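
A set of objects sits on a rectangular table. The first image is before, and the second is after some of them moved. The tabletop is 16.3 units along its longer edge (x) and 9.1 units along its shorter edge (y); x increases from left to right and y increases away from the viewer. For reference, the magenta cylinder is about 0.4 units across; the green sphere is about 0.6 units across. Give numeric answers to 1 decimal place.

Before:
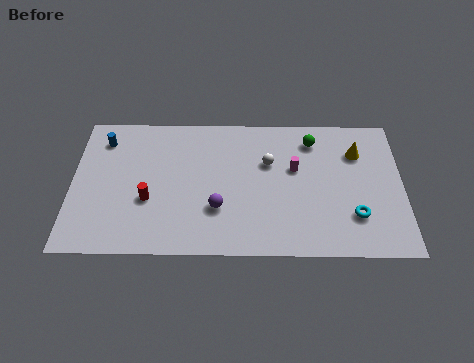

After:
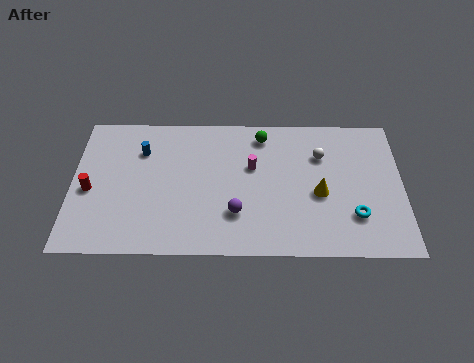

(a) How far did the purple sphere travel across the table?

0.9

The purple sphere moved from about (7.2, 2.9) to (8.1, 2.6), a distance of √(0.9² + 0.3²) ≈ 0.9.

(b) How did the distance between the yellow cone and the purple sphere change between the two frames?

-3.5

They were about 7.8 units apart before and 4.3 after — 3.5 units closer together.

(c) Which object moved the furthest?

the yellow cone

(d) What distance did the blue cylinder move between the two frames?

2.0

From (1.5, 7.3) to (3.4, 6.6), the blue cylinder covered √(1.9² + 0.7²) ≈ 2.0 units.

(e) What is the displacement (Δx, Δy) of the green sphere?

(-2.5, 0.3)

The green sphere started near (11.9, 7.4) and ended near (9.4, 7.7).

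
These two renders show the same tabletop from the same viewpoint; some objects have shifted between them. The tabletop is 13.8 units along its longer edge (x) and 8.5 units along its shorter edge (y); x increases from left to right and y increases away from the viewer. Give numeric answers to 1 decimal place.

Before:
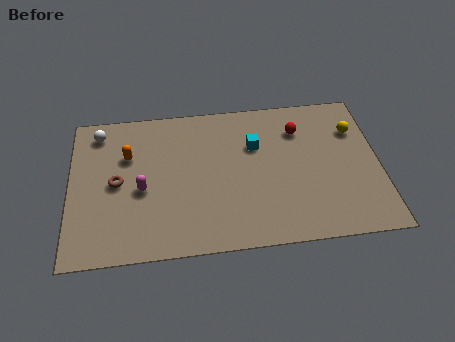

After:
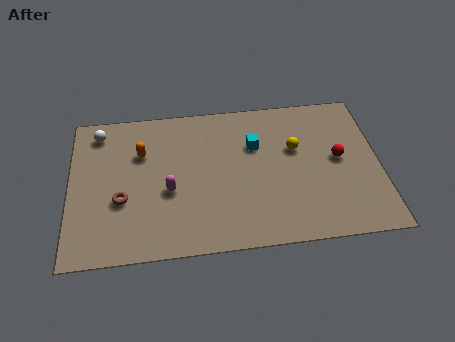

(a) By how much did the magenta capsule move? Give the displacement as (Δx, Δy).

(1.2, -0.2)

The magenta capsule was at about (3.2, 3.7) and moved to about (4.4, 3.5).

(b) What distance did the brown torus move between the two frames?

1.0

From (2.1, 4.2) to (2.3, 3.2), the brown torus covered √(0.2² + 1.0²) ≈ 1.0 units.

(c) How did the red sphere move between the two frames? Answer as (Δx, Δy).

(1.7, -1.9)

The red sphere was at about (10.3, 6.4) and moved to about (12.0, 4.5).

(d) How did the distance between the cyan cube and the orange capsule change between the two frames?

-0.6

The distance was about 5.7 in the first image and 5.1 in the second, so they moved 0.6 units closer together.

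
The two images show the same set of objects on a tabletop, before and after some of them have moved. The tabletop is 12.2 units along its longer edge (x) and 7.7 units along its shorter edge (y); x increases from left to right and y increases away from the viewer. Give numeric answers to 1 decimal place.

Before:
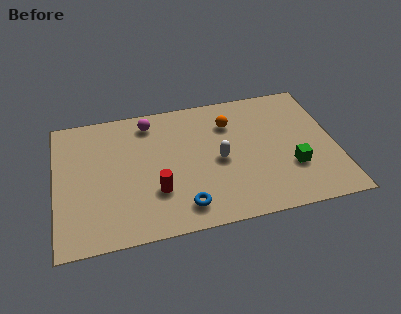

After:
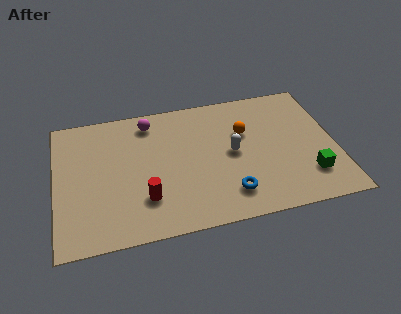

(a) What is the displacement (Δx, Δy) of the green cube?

(0.7, -0.6)

The green cube was at about (10.2, 2.5) and moved to about (10.9, 1.9).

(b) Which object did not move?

the magenta sphere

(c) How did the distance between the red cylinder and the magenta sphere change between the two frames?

+0.3

Before: roughly 4.1 units apart; after: 4.4. That's 0.3 units further apart.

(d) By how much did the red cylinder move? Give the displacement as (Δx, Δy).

(-0.5, -0.3)

The red cylinder was at about (4.3, 2.4) and moved to about (3.8, 2.1).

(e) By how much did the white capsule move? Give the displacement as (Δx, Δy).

(0.6, 0.3)

The white capsule started near (7.1, 3.6) and ended near (7.7, 3.9).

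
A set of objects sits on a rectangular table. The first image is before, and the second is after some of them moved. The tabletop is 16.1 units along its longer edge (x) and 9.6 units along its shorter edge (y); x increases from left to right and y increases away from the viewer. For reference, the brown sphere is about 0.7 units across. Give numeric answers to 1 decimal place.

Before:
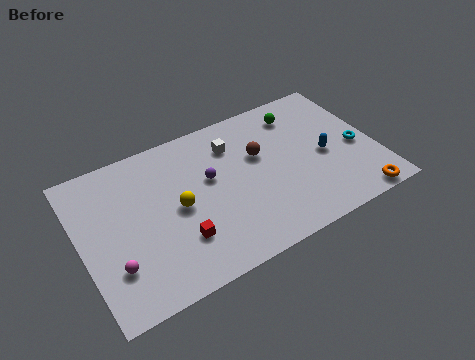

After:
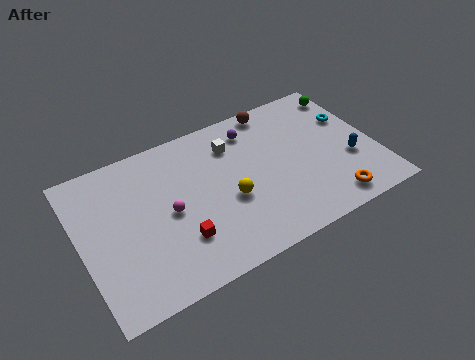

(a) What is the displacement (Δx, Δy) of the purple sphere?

(2.7, 2.1)

The purple sphere started near (7.1, 5.7) and ended near (9.8, 7.8).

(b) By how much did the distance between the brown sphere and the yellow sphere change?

+0.9

Before: roughly 4.9 units apart; after: 5.8. That's 0.9 units further apart.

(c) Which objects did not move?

the white cube and the red cube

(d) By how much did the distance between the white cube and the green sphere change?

+2.9

They were about 3.8 units apart before and 6.7 after — 2.9 units further apart.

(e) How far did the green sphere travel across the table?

2.9

The green sphere moved from about (12.4, 7.8) to (15.3, 8.1), a distance of √(2.9² + 0.3²) ≈ 2.9.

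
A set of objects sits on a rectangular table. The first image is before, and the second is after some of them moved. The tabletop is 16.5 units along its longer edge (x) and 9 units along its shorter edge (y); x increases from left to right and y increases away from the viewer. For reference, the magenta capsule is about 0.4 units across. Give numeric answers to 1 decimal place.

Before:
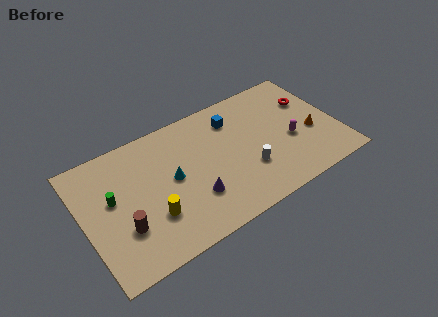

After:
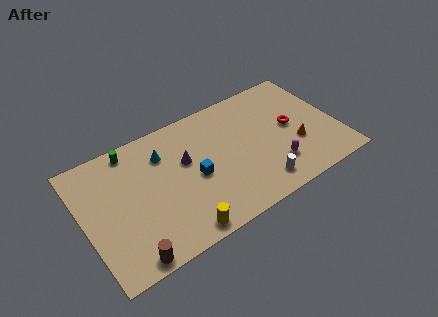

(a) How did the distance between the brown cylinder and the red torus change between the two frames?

-1.2

The distance was about 13.2 in the first image and 12.0 in the second, so they moved 1.2 units closer together.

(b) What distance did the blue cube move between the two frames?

4.2

The blue cube moved from about (10.1, 7.0) to (7.1, 4.1), a distance of √(3.0² + 2.9²) ≈ 4.2.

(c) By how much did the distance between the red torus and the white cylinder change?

-1.5

They were about 5.7 units apart before and 4.2 after — 1.5 units closer together.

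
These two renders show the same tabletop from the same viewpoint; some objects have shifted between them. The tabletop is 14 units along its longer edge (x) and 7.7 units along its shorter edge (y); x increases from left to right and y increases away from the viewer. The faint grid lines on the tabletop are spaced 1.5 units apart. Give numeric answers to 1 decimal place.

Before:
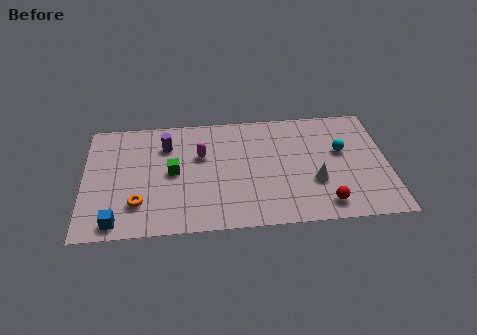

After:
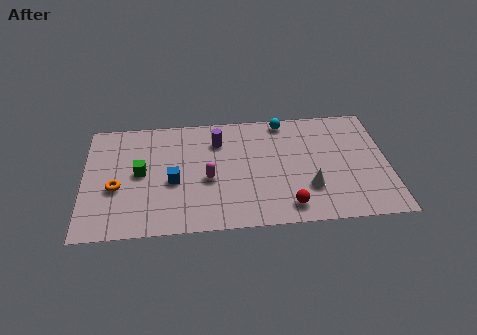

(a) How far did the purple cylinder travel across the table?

2.4

The purple cylinder was near (3.8, 5.7) before and (6.2, 5.8) after, so it travelled √(2.4² + 0.1²) ≈ 2.4 units.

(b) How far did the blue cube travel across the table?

3.5

From (1.5, 0.9) to (4.1, 3.3), the blue cube covered √(2.6² + 2.4²) ≈ 3.5 units.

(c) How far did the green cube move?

1.5

From (4.1, 3.9) to (2.6, 4.0), the green cube covered √(1.5² + 0.1²) ≈ 1.5 units.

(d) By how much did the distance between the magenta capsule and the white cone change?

-0.9

The distance was about 5.6 in the first image and 4.7 in the second, so they moved 0.9 units closer together.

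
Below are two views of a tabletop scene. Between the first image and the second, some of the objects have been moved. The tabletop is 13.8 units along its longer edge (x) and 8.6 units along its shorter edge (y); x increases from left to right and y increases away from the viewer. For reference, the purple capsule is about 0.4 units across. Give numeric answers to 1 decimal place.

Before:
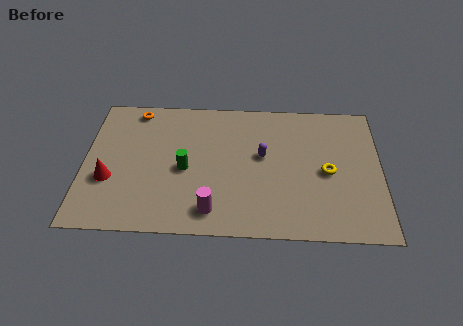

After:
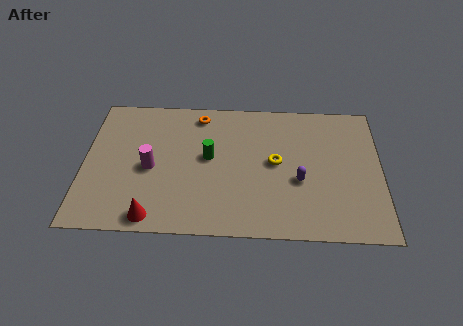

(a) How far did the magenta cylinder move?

3.8

The magenta cylinder was near (6.0, 1.4) before and (3.1, 3.9) after, so it travelled √(2.9² + 2.5²) ≈ 3.8 units.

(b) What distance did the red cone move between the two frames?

3.0

The red cone was near (1.2, 3.1) before and (3.3, 0.9) after, so it travelled √(2.1² + 2.2²) ≈ 3.0 units.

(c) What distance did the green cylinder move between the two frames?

1.4

The green cylinder was near (4.7, 3.9) before and (5.8, 4.7) after, so it travelled √(1.1² + 0.8²) ≈ 1.4 units.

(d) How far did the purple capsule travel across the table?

2.3

The purple capsule moved from about (8.3, 4.9) to (10.0, 3.4), a distance of √(1.7² + 1.5²) ≈ 2.3.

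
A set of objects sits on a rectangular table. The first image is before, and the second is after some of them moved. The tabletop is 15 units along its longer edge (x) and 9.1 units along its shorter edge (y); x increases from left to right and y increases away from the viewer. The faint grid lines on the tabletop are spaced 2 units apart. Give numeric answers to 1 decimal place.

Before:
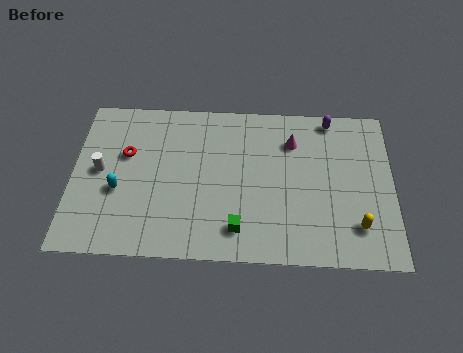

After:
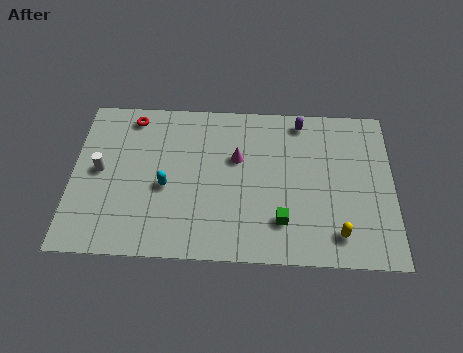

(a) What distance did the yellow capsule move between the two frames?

1.0

The yellow capsule was near (13.3, 2.1) before and (12.4, 1.6) after, so it travelled √(0.9² + 0.5²) ≈ 1.0 units.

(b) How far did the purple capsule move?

1.4

The purple capsule was near (12.1, 8.2) before and (10.7, 8.0) after, so it travelled √(1.4² + 0.2²) ≈ 1.4 units.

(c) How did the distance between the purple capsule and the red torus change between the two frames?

-1.9

The distance was about 9.9 in the first image and 8.0 in the second, so they moved 1.9 units closer together.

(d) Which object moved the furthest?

the magenta cone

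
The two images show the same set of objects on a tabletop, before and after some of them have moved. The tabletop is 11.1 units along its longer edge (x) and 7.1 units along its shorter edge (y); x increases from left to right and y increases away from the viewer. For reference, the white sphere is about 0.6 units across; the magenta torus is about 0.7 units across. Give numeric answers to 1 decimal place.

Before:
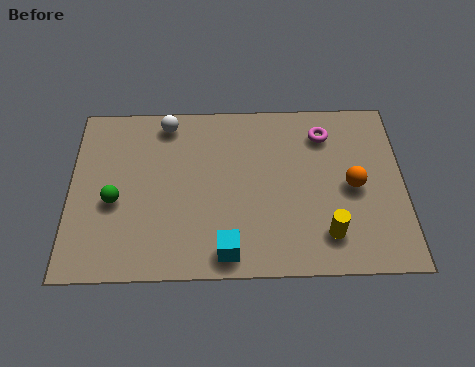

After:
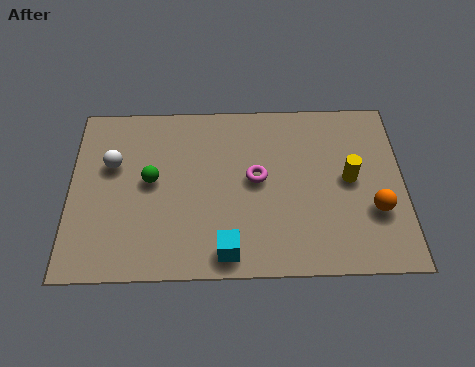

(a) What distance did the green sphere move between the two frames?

1.4

The green sphere was near (1.5, 3.0) before and (2.7, 3.8) after, so it travelled √(1.2² + 0.8²) ≈ 1.4 units.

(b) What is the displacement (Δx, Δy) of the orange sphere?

(0.7, -1.0)

The orange sphere started near (9.4, 3.4) and ended near (10.1, 2.4).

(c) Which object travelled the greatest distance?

the magenta torus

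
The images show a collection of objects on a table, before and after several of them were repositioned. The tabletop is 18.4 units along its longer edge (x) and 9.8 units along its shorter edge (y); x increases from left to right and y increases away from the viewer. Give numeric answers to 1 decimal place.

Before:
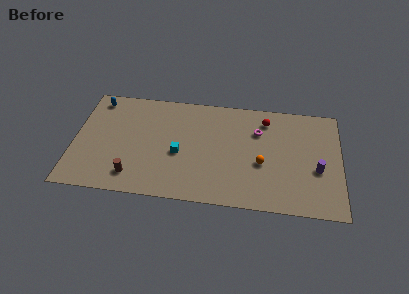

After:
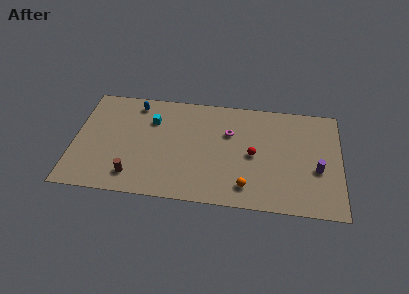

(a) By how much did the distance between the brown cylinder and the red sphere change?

-2.2

Before: roughly 10.9 units apart; after: 8.7. That's 2.2 units closer together.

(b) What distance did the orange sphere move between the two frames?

2.4

The orange sphere was near (13.0, 4.0) before and (12.0, 1.8) after, so it travelled √(1.0² + 2.2²) ≈ 2.4 units.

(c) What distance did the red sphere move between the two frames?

3.4

The red sphere moved from about (13.2, 8.0) to (12.4, 4.7), a distance of √(0.8² + 3.3²) ≈ 3.4.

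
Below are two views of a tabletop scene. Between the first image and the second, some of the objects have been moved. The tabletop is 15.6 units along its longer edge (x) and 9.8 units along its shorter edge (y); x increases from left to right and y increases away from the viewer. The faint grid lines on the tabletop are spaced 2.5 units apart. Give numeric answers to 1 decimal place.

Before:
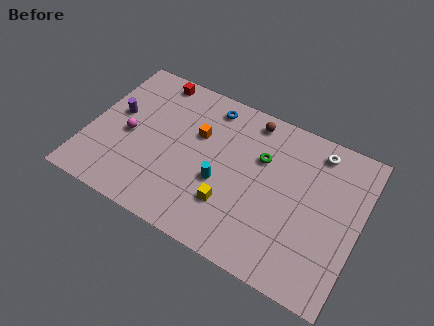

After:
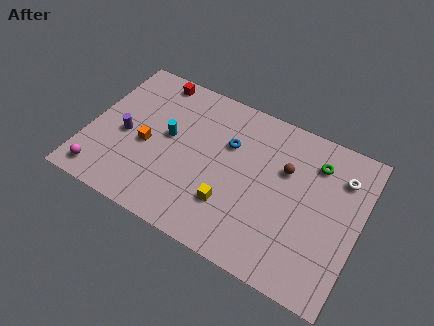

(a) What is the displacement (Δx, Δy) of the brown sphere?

(2.3, -2.2)

The brown sphere was at about (8.9, 8.6) and moved to about (11.2, 6.4).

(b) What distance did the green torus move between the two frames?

3.2

The green torus moved from about (9.8, 6.5) to (12.8, 7.6), a distance of √(3.0² + 1.1²) ≈ 3.2.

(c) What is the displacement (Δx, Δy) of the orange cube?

(-2.7, -2.0)

The orange cube was at about (6.1, 6.3) and moved to about (3.4, 4.3).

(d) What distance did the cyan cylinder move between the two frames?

3.6

The cyan cylinder moved from about (7.8, 3.9) to (4.5, 5.4), a distance of √(3.3² + 1.5²) ≈ 3.6.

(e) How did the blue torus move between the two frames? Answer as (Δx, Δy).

(1.4, -1.9)

From the two frames, the blue torus sits at roughly (6.5, 8.4) before and (7.9, 6.5) after.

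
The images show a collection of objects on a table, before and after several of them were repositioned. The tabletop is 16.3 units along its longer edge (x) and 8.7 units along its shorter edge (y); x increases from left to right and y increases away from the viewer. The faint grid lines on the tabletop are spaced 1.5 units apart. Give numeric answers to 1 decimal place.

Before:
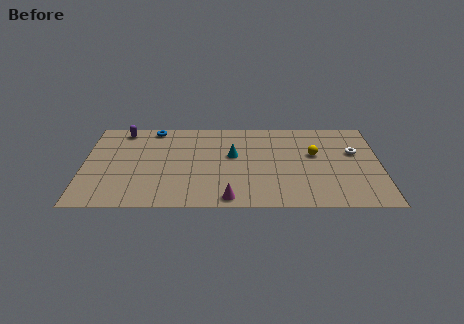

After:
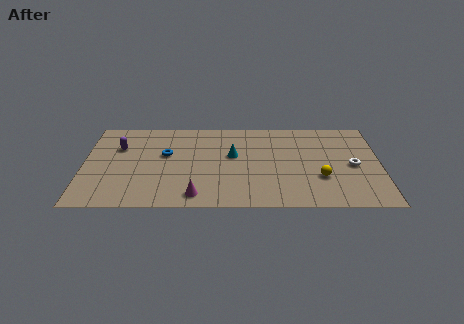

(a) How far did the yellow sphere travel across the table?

2.3

From (12.7, 5.2) to (13.0, 2.9), the yellow sphere covered √(0.3² + 2.3²) ≈ 2.3 units.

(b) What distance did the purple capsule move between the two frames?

1.7

The purple capsule was near (2.1, 7.6) before and (1.9, 5.9) after, so it travelled √(0.2² + 1.7²) ≈ 1.7 units.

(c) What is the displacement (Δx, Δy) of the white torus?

(-0.1, -1.3)

The white torus started near (14.9, 5.4) and ended near (14.8, 4.1).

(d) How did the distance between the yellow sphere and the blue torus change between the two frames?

-0.5

They were about 9.3 units apart before and 8.8 after — 0.5 units closer together.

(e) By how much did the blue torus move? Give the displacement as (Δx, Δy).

(0.7, -2.6)

The blue torus started near (3.8, 7.8) and ended near (4.5, 5.2).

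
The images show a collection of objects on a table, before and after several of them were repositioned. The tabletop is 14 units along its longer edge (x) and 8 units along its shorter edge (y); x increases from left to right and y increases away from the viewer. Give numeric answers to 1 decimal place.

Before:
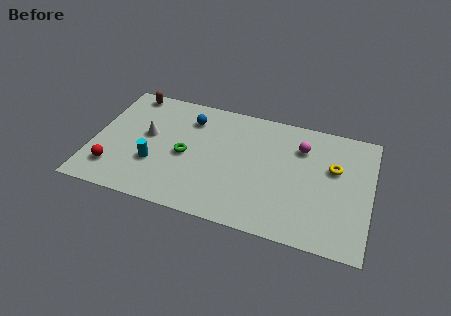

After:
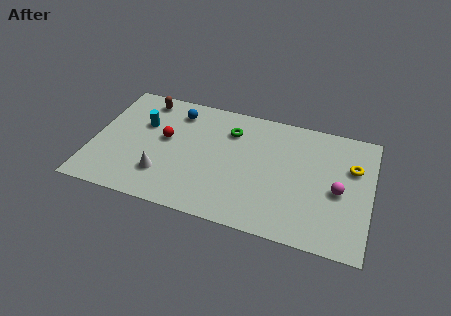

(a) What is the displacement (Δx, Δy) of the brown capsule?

(0.8, -0.3)

From the two frames, the brown capsule sits at roughly (1.5, 7.2) before and (2.3, 6.9) after.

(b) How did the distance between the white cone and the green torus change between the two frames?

+2.8

They were about 2.2 units apart before and 5.0 after — 2.8 units further apart.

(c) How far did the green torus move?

3.1

The green torus moved from about (4.7, 3.7) to (6.8, 6.0), a distance of √(2.1² + 2.3²) ≈ 3.1.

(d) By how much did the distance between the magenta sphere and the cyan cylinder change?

+2.2

Before: roughly 7.9 units apart; after: 10.1. That's 2.2 units further apart.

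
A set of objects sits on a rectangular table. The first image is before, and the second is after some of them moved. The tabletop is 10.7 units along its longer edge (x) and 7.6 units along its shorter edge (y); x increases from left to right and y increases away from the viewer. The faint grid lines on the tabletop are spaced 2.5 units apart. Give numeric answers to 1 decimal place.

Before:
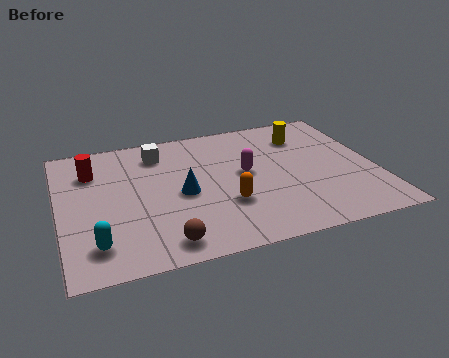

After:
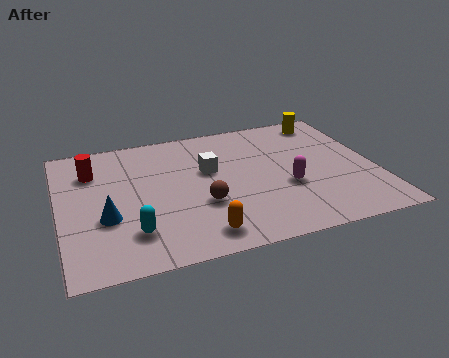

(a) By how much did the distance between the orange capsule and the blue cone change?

+1.7

They were about 1.7 units apart before and 3.4 after — 1.7 units further apart.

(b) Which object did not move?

the red cylinder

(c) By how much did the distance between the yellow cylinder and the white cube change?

-0.3

The distance was about 5.0 in the first image and 4.7 in the second, so they moved 0.3 units closer together.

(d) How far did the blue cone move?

2.7

The blue cone moved from about (4.1, 3.5) to (1.5, 2.8), a distance of √(2.6² + 0.7²) ≈ 2.7.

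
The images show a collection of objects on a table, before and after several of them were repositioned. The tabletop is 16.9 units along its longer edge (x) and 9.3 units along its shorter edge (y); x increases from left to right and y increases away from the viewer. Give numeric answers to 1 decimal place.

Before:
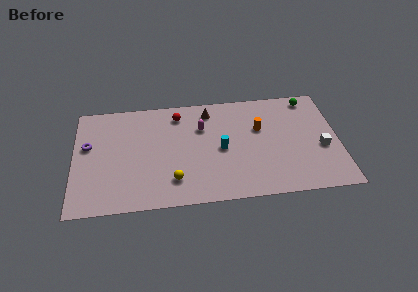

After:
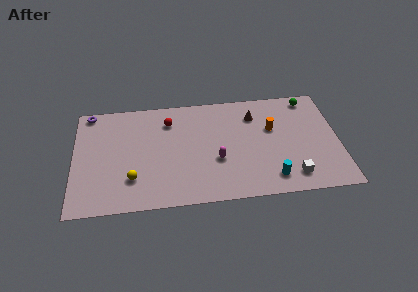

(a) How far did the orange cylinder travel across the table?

0.8

From (11.9, 5.9) to (12.7, 5.8), the orange cylinder covered √(0.8² + 0.1²) ≈ 0.8 units.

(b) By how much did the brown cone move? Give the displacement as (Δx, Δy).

(2.9, -0.7)

From the two frames, the brown cone sits at roughly (8.7, 7.8) before and (11.6, 7.1) after.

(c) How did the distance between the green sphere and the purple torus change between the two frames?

-0.3

The distance was about 14.5 in the first image and 14.2 in the second, so they moved 0.3 units closer together.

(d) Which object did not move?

the green sphere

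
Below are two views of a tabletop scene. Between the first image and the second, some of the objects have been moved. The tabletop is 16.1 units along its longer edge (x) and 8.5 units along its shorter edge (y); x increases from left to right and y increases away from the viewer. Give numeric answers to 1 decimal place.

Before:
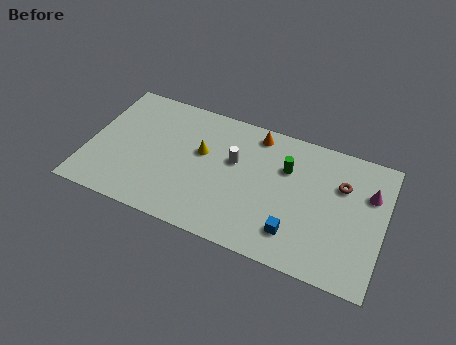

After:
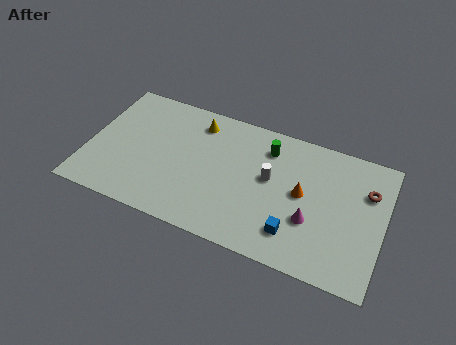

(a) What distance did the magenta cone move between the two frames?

4.0

The magenta cone moved from about (15.2, 5.8) to (12.3, 3.0), a distance of √(2.9² + 2.8²) ≈ 4.0.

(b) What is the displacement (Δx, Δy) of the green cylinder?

(-1.1, 0.9)

The green cylinder was at about (10.7, 5.8) and moved to about (9.6, 6.7).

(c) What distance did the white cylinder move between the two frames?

2.0

The white cylinder was near (7.9, 5.2) before and (9.9, 4.8) after, so it travelled √(2.0² + 0.4²) ≈ 2.0 units.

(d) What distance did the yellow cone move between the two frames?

1.9

The yellow cone was near (6.1, 5.1) before and (5.7, 7.0) after, so it travelled √(0.4² + 1.9²) ≈ 1.9 units.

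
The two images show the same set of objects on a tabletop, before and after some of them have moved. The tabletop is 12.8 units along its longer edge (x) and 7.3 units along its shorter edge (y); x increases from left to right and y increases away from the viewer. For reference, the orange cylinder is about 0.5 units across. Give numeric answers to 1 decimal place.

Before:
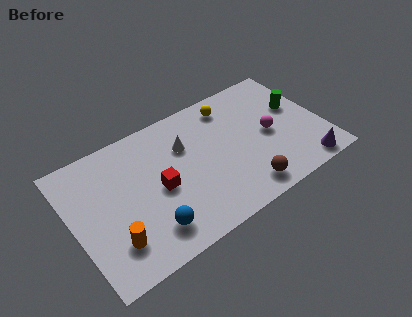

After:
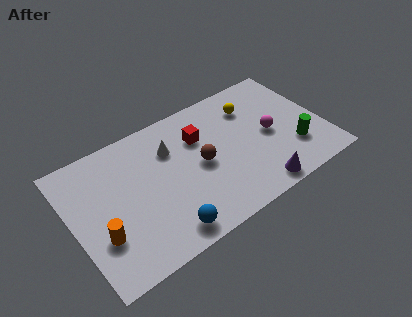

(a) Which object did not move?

the magenta sphere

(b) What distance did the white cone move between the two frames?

0.7

The white cone was near (5.9, 5.0) before and (5.2, 5.2) after, so it travelled √(0.7² + 0.2²) ≈ 0.7 units.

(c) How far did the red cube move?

2.9

The red cube moved from about (4.3, 3.4) to (6.7, 5.1), a distance of √(2.4² + 1.7²) ≈ 2.9.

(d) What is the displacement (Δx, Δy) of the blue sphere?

(0.7, -0.5)

The blue sphere was at about (3.5, 1.5) and moved to about (4.2, 1.0).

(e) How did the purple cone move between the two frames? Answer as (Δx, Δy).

(-2.5, 0.0)

The purple cone was at about (11.4, 0.8) and moved to about (8.9, 0.8).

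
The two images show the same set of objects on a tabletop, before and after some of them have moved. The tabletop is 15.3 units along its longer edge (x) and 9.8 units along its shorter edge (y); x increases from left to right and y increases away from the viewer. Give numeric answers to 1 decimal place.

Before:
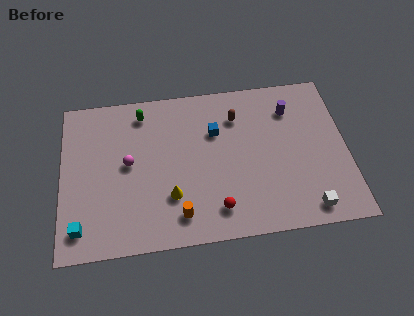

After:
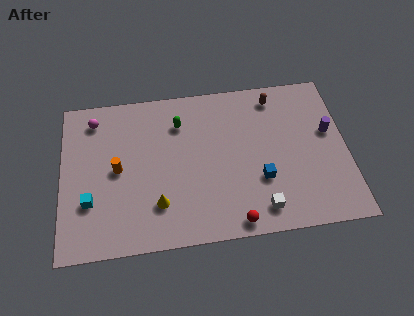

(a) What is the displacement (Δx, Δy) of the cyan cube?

(0.5, 1.5)

The cyan cube started near (1.0, 1.6) and ended near (1.5, 3.1).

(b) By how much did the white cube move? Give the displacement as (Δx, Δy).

(-2.5, 0.3)

The white cube was at about (13.0, 1.2) and moved to about (10.5, 1.5).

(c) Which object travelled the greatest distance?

the orange cylinder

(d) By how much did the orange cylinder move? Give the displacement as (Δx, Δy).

(-3.2, 3.2)

From the two frames, the orange cylinder sits at roughly (6.2, 1.7) before and (3.0, 4.9) after.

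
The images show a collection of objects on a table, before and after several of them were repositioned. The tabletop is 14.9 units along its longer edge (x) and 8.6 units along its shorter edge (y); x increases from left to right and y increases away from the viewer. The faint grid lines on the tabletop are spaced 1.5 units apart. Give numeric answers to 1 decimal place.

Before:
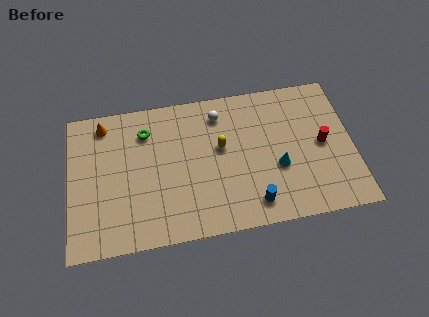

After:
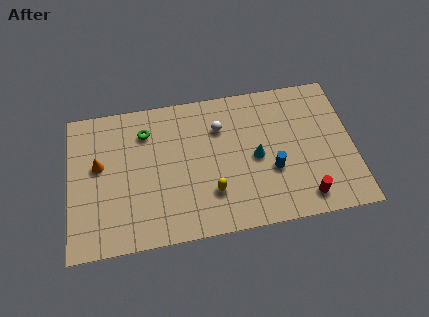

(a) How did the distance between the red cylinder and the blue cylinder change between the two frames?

-2.3

The distance was about 4.8 in the first image and 2.5 in the second, so they moved 2.3 units closer together.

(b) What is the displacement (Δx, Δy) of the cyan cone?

(-1.1, 0.8)

From the two frames, the cyan cone sits at roughly (10.9, 3.3) before and (9.8, 4.1) after.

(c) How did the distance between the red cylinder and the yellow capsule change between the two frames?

-0.4

They were about 5.3 units apart before and 4.9 after — 0.4 units closer together.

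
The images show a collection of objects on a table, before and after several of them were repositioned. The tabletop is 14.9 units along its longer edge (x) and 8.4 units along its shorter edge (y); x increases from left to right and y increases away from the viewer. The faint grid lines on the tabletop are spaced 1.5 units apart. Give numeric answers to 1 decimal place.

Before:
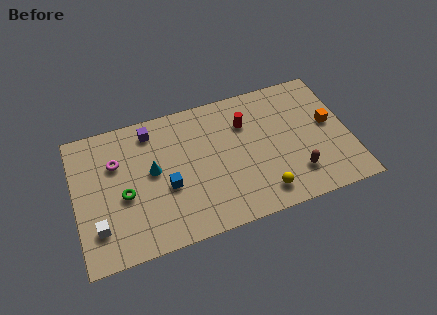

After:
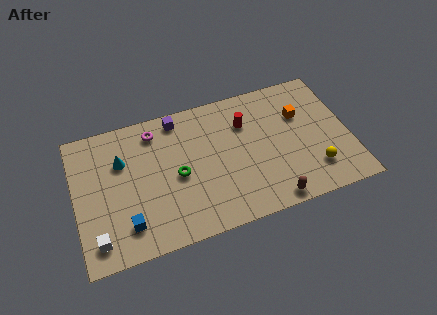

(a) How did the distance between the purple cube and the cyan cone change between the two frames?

+1.1

They were about 2.5 units apart before and 3.6 after — 1.1 units further apart.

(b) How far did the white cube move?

0.7

The white cube moved from about (1.1, 2.1) to (1.0, 1.4), a distance of √(0.1² + 0.7²) ≈ 0.7.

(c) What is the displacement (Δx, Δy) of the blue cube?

(-2.3, -1.6)

From the two frames, the blue cube sits at roughly (4.9, 3.4) before and (2.6, 1.8) after.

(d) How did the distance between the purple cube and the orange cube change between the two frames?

-3.1

They were about 9.9 units apart before and 6.8 after — 3.1 units closer together.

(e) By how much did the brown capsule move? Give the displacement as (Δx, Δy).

(-1.5, -1.2)

From the two frames, the brown capsule sits at roughly (11.8, 2.0) before and (10.3, 0.8) after.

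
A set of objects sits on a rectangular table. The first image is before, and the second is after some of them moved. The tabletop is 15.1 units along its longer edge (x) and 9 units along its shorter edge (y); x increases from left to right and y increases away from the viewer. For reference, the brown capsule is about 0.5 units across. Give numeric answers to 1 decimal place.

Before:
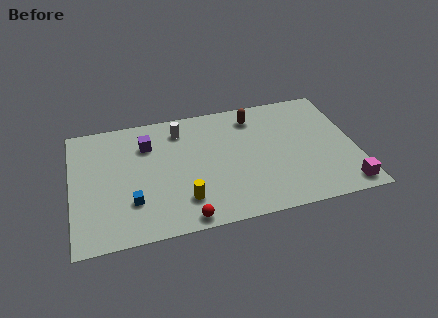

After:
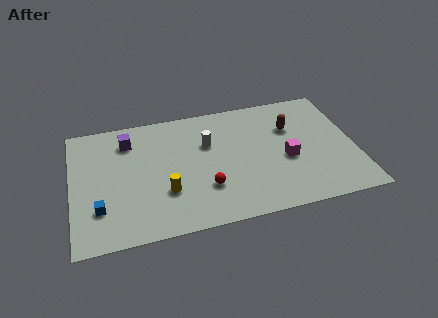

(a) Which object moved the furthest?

the magenta cube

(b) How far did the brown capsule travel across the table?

2.3

The brown capsule moved from about (9.9, 7.4) to (11.8, 6.1), a distance of √(1.9² + 1.3²) ≈ 2.3.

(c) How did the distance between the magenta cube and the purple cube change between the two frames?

-2.7

The distance was about 11.6 in the first image and 8.9 in the second, so they moved 2.7 units closer together.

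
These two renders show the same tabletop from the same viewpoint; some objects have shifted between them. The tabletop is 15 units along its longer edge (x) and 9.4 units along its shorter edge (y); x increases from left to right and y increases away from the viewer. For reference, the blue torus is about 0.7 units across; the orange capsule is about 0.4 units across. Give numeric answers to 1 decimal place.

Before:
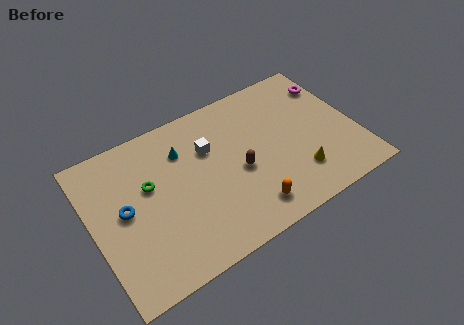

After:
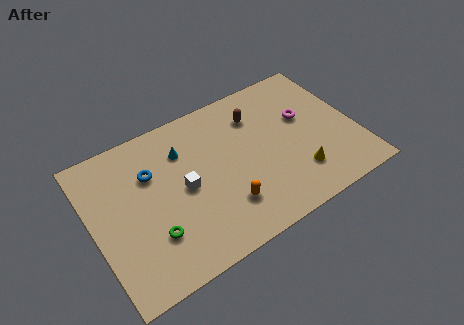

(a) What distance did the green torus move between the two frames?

3.0

The green torus moved from about (3.3, 5.7) to (3.0, 2.7), a distance of √(0.3² + 3.0²) ≈ 3.0.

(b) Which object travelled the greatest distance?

the brown capsule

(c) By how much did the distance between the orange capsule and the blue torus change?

-1.9

The distance was about 7.3 in the first image and 5.4 in the second, so they moved 1.9 units closer together.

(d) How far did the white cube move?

2.4

From (6.8, 6.3) to (5.1, 4.6), the white cube covered √(1.7² + 1.7²) ≈ 2.4 units.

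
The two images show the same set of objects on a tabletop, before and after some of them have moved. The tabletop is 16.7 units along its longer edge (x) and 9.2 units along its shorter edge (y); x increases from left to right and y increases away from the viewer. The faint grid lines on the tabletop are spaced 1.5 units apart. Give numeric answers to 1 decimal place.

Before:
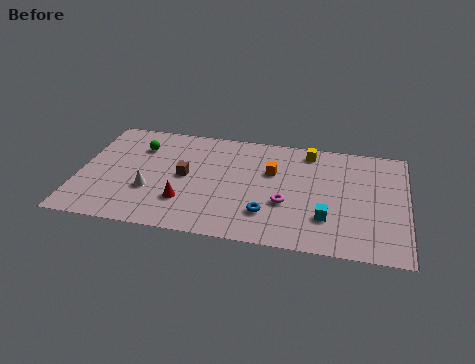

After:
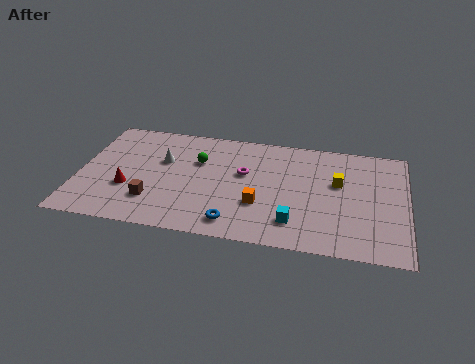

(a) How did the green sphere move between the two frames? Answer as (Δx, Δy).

(3.1, -0.7)

From the two frames, the green sphere sits at roughly (2.9, 6.8) before and (6.0, 6.1) after.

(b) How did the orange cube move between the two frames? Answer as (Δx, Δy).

(-0.5, -2.8)

The orange cube was at about (9.8, 5.9) and moved to about (9.3, 3.1).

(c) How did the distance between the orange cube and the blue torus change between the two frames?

-1.4

The distance was about 3.5 in the first image and 2.1 in the second, so they moved 1.4 units closer together.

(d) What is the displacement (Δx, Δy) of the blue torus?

(-1.6, -1.0)

The blue torus started near (9.7, 2.4) and ended near (8.1, 1.4).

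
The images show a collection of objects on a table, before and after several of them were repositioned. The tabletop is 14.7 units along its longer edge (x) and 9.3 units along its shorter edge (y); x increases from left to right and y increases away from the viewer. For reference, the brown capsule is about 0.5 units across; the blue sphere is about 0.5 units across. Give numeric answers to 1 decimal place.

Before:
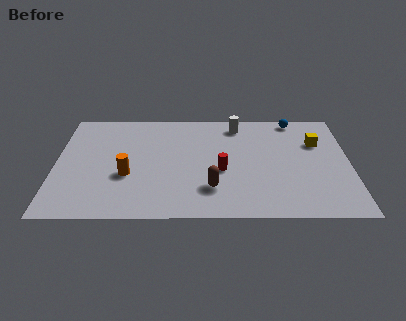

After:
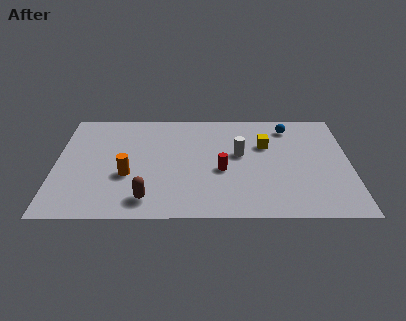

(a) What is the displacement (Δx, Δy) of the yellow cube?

(-2.6, -0.2)

From the two frames, the yellow cube sits at roughly (13.1, 6.3) before and (10.5, 6.1) after.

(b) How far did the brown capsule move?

3.3

The brown capsule was near (7.8, 2.4) before and (4.6, 1.5) after, so it travelled √(3.2² + 0.9²) ≈ 3.3 units.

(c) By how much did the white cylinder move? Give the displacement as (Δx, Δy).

(0.1, -2.6)

The white cylinder was at about (9.1, 7.9) and moved to about (9.2, 5.3).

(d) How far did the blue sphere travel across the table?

0.8

The blue sphere was near (12.0, 8.4) before and (11.7, 7.7) after, so it travelled √(0.3² + 0.7²) ≈ 0.8 units.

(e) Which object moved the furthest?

the brown capsule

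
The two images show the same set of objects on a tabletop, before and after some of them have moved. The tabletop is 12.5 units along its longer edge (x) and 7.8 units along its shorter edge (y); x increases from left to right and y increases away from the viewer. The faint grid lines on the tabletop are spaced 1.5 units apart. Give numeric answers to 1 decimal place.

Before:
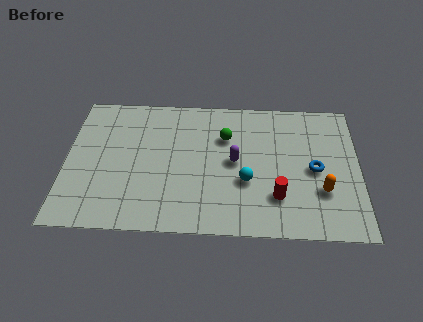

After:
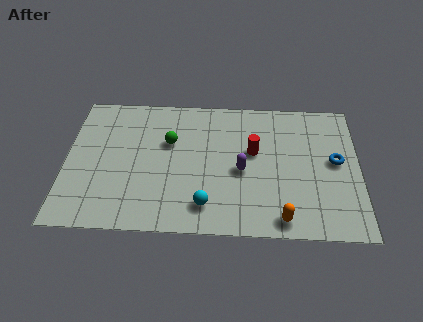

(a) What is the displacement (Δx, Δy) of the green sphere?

(-2.4, -0.4)

The green sphere started near (6.8, 5.4) and ended near (4.4, 5.0).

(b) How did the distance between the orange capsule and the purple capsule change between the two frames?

-0.9

They were about 4.0 units apart before and 3.1 after — 0.9 units closer together.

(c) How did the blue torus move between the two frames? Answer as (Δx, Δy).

(0.9, 0.5)

From the two frames, the blue torus sits at roughly (10.6, 3.7) before and (11.5, 4.2) after.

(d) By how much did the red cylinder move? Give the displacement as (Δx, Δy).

(-1.0, 2.5)

The red cylinder was at about (9.0, 2.1) and moved to about (8.0, 4.6).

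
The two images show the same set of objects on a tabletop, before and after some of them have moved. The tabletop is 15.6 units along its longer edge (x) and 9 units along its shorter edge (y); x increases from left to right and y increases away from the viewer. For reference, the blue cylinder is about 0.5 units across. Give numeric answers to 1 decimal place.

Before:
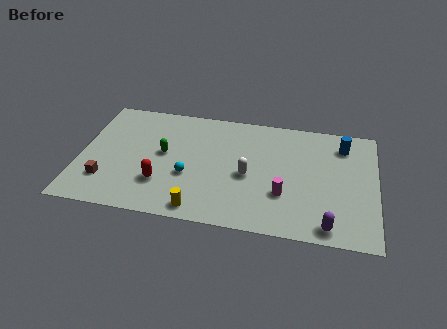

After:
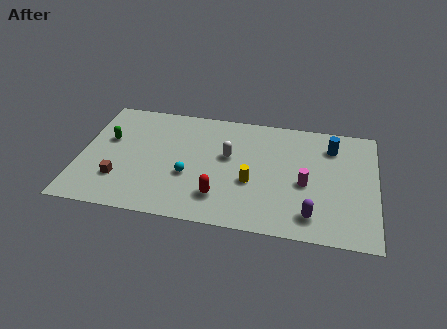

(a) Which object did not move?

the cyan sphere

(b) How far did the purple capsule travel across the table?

1.1

The purple capsule was near (13.2, 1.0) before and (12.3, 1.6) after, so it travelled √(0.9² + 0.6²) ≈ 1.1 units.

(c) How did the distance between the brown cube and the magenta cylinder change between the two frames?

+0.5

They were about 9.3 units apart before and 9.8 after — 0.5 units further apart.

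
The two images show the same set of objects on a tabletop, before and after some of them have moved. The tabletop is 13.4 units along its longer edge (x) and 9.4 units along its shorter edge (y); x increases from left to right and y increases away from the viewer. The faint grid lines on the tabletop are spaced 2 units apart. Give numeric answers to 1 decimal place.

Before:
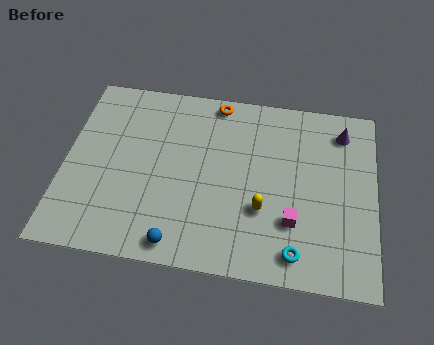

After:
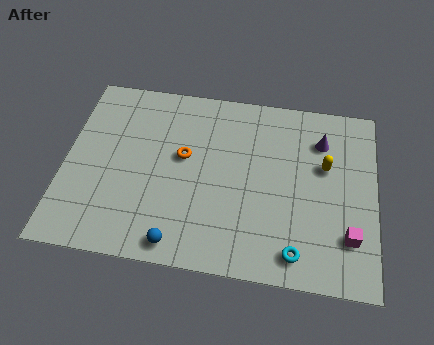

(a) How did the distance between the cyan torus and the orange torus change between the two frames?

-1.6

They were about 8.1 units apart before and 6.5 after — 1.6 units closer together.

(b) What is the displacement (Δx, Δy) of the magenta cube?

(2.4, -0.4)

The magenta cube started near (9.9, 2.8) and ended near (12.3, 2.4).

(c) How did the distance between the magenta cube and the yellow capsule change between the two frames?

+2.2

They were about 1.4 units apart before and 3.6 after — 2.2 units further apart.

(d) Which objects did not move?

the cyan torus and the blue sphere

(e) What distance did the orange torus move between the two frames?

3.4

The orange torus was near (6.4, 8.5) before and (5.1, 5.4) after, so it travelled √(1.3² + 3.1²) ≈ 3.4 units.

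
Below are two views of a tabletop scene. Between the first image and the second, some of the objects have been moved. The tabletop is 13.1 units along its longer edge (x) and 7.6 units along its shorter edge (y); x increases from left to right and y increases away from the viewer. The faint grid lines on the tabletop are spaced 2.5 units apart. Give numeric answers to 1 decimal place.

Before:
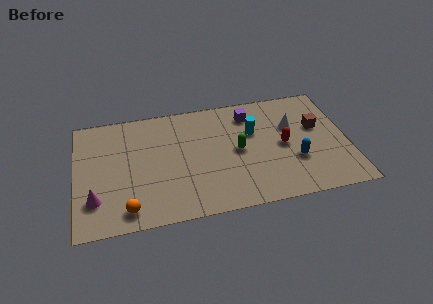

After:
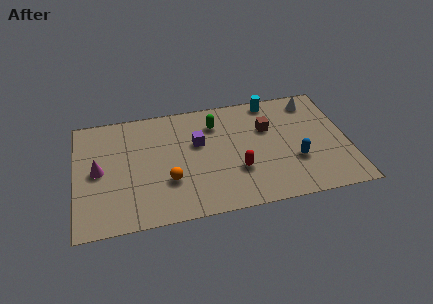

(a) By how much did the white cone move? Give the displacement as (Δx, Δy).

(1.1, 1.5)

From the two frames, the white cone sits at roughly (10.5, 4.9) before and (11.6, 6.4) after.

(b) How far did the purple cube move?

3.0

From (8.5, 6.1) to (5.9, 4.7), the purple cube covered √(2.6² + 1.4²) ≈ 3.0 units.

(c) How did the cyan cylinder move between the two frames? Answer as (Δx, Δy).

(1.0, 1.9)

The cyan cylinder was at about (8.6, 4.9) and moved to about (9.6, 6.8).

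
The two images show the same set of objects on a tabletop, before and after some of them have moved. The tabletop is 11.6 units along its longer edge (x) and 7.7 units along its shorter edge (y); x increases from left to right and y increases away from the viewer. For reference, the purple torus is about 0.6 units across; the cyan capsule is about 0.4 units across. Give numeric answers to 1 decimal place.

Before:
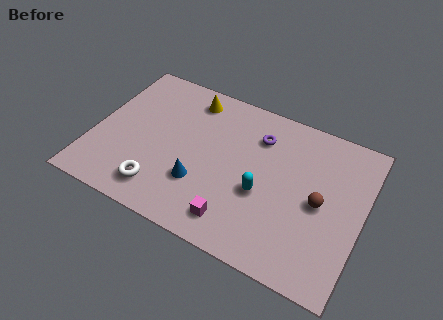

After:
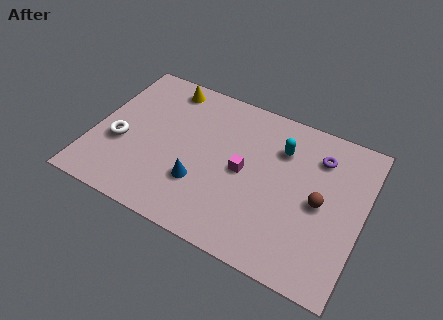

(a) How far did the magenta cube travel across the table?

2.5

The magenta cube was near (6.5, 1.3) before and (6.5, 3.8) after, so it travelled √(0.0² + 2.5²) ≈ 2.5 units.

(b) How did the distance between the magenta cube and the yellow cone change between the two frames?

-1.1

They were about 5.9 units apart before and 4.8 after — 1.1 units closer together.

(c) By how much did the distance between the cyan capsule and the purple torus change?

-1.1

Before: roughly 2.7 units apart; after: 1.6. That's 1.1 units closer together.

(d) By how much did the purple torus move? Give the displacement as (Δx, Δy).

(2.6, 0.1)

From the two frames, the purple torus sits at roughly (6.9, 5.8) before and (9.5, 5.9) after.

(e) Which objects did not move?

the brown sphere and the blue cone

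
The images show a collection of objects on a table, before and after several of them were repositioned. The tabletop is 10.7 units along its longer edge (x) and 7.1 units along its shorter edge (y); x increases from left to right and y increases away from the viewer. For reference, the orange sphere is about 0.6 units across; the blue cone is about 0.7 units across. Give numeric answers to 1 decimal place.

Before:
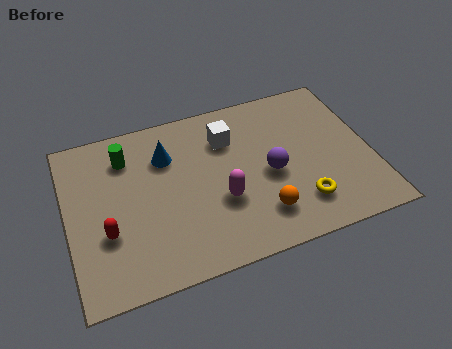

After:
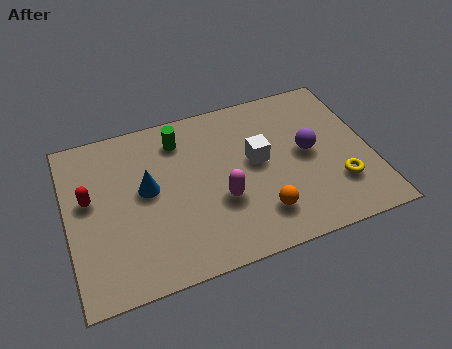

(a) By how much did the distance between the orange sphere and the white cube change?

-1.4

Before: roughly 3.7 units apart; after: 2.3. That's 1.4 units closer together.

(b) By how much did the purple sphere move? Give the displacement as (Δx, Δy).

(1.4, 0.5)

The purple sphere was at about (7.1, 3.2) and moved to about (8.5, 3.7).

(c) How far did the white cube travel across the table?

1.6

The white cube was near (5.8, 5.2) before and (6.7, 3.9) after, so it travelled √(0.9² + 1.3²) ≈ 1.6 units.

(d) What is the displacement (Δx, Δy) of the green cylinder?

(1.9, 0.2)

The green cylinder was at about (2.2, 5.5) and moved to about (4.1, 5.7).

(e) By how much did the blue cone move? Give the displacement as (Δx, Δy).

(-0.8, -1.2)

From the two frames, the blue cone sits at roughly (3.6, 5.1) before and (2.8, 3.9) after.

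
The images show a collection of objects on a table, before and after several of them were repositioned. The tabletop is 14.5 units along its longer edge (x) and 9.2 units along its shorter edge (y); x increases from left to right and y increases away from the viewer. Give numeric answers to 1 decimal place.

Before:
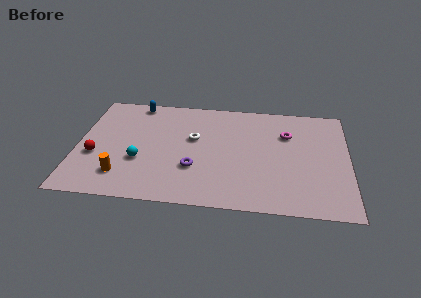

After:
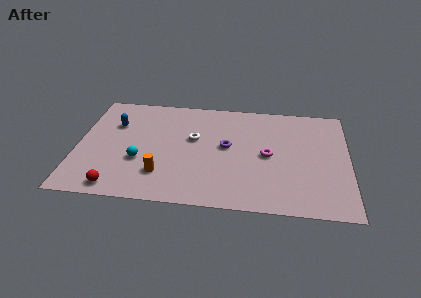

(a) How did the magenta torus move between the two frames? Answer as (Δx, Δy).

(-1.0, -1.9)

The magenta torus was at about (11.2, 6.4) and moved to about (10.2, 4.5).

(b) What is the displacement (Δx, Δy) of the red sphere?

(1.3, -2.5)

From the two frames, the red sphere sits at roughly (1.0, 3.5) before and (2.3, 1.0) after.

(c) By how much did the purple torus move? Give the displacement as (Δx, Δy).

(1.7, 2.0)

The purple torus was at about (6.3, 3.0) and moved to about (8.0, 5.0).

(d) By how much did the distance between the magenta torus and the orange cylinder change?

-3.7

The distance was about 9.7 in the first image and 6.0 in the second, so they moved 3.7 units closer together.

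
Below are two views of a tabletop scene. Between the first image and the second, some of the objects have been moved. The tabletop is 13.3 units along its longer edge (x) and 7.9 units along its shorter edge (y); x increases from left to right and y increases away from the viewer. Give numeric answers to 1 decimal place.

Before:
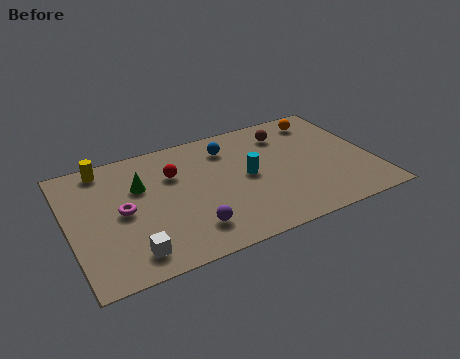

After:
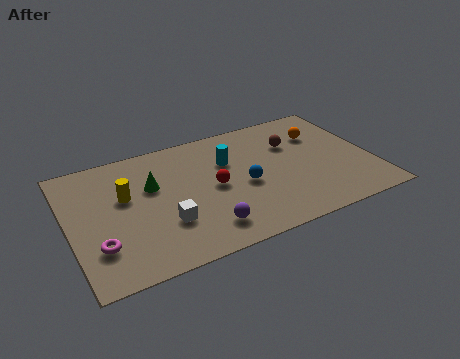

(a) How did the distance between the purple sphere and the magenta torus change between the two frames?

+1.1

Before: roughly 3.5 units apart; after: 4.6. That's 1.1 units further apart.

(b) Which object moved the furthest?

the blue sphere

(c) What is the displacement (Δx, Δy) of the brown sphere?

(0.2, -0.8)

The brown sphere was at about (9.8, 6.2) and moved to about (10.0, 5.4).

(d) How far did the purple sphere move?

0.6

The purple sphere was near (5.0, 1.7) before and (5.6, 1.5) after, so it travelled √(0.6² + 0.2²) ≈ 0.6 units.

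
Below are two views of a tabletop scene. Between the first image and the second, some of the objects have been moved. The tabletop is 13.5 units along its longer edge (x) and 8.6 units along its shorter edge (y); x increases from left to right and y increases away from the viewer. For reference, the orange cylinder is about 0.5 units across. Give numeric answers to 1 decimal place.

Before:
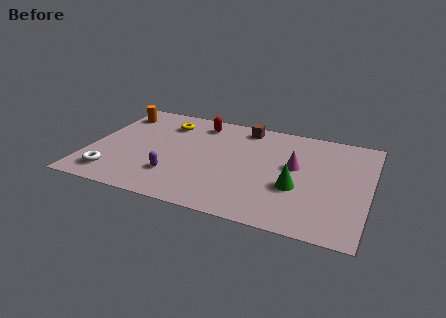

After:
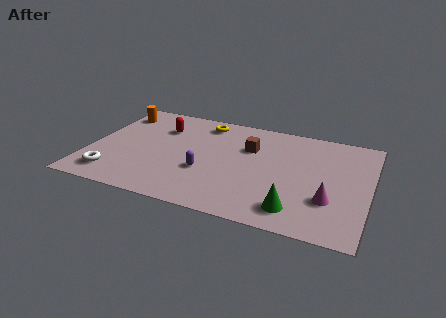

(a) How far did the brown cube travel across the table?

1.7

The brown cube was near (7.2, 7.5) before and (7.6, 5.8) after, so it travelled √(0.4² + 1.7²) ≈ 1.7 units.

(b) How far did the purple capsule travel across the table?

1.6

The purple capsule was near (4.3, 2.3) before and (5.7, 3.1) after, so it travelled √(1.4² + 0.8²) ≈ 1.6 units.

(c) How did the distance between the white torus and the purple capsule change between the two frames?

+1.6

They were about 3.0 units apart before and 4.6 after — 1.6 units further apart.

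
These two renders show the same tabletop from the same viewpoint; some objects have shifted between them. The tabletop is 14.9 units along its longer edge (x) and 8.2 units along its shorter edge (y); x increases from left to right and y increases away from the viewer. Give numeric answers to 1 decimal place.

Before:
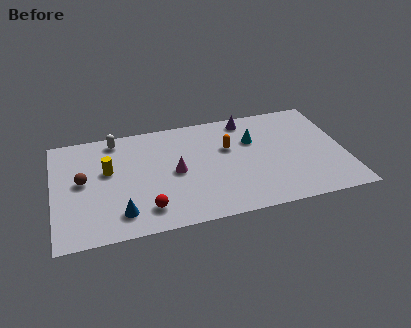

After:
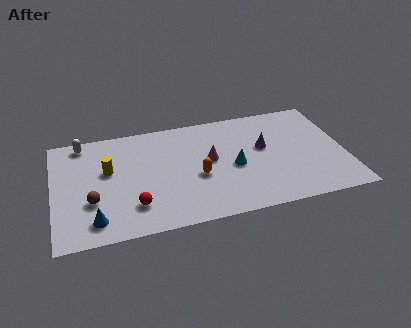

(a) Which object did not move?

the yellow cylinder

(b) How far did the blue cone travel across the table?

1.3

From (3.3, 1.6) to (2.0, 1.4), the blue cone covered √(1.3² + 0.2²) ≈ 1.3 units.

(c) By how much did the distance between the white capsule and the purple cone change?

+2.7

They were about 6.8 units apart before and 9.5 after — 2.7 units further apart.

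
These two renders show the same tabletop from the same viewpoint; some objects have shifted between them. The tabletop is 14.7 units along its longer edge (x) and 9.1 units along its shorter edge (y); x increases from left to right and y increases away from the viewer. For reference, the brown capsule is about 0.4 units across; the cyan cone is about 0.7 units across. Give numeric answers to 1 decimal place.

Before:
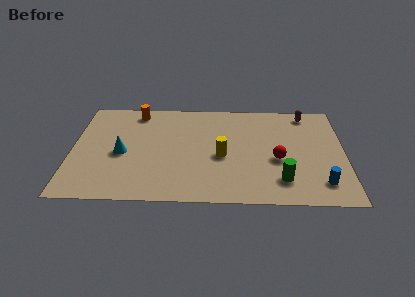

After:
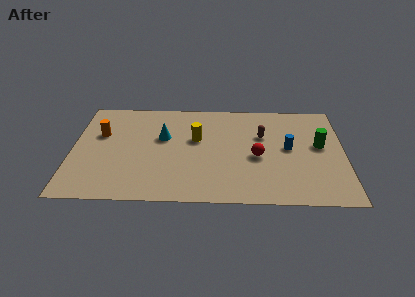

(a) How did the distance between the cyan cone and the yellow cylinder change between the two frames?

-3.6

Before: roughly 5.4 units apart; after: 1.8. That's 3.6 units closer together.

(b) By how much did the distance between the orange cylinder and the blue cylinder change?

-1.5

The distance was about 11.7 in the first image and 10.2 in the second, so they moved 1.5 units closer together.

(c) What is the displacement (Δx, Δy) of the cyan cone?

(2.2, 1.5)

The cyan cone was at about (2.7, 4.1) and moved to about (4.9, 5.6).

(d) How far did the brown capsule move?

3.2

The brown capsule moved from about (12.7, 8.0) to (10.3, 5.9), a distance of √(2.4² + 2.1²) ≈ 3.2.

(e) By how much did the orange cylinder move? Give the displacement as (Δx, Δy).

(-1.9, -2.1)

The orange cylinder was at about (3.4, 7.9) and moved to about (1.5, 5.8).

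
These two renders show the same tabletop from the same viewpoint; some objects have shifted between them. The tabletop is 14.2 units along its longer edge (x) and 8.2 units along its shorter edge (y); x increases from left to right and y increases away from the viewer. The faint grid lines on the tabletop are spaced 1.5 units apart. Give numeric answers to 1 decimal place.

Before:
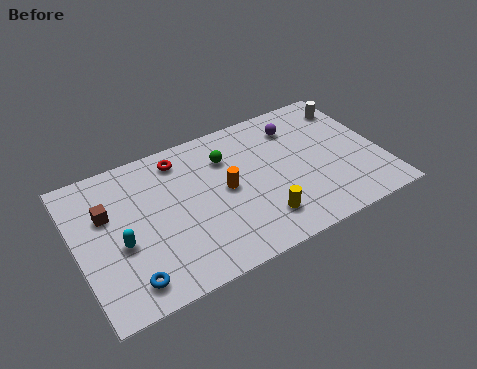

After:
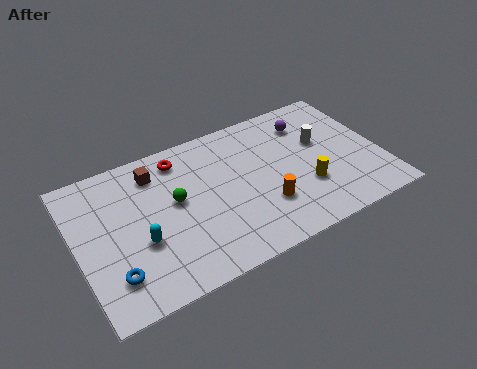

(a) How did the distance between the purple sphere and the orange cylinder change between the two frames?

+0.4

The distance was about 4.3 in the first image and 4.7 in the second, so they moved 0.4 units further apart.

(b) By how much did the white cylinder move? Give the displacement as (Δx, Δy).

(-1.7, -1.6)

The white cylinder started near (13.3, 6.6) and ended near (11.6, 5.0).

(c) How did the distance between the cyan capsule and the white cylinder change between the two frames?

-2.8

They were about 11.8 units apart before and 9.0 after — 2.8 units closer together.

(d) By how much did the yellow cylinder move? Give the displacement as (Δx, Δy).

(2.3, 0.9)

The yellow cylinder started near (8.2, 1.8) and ended near (10.5, 2.7).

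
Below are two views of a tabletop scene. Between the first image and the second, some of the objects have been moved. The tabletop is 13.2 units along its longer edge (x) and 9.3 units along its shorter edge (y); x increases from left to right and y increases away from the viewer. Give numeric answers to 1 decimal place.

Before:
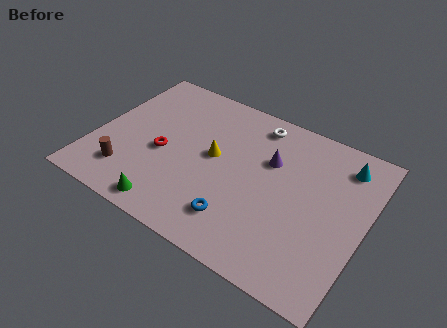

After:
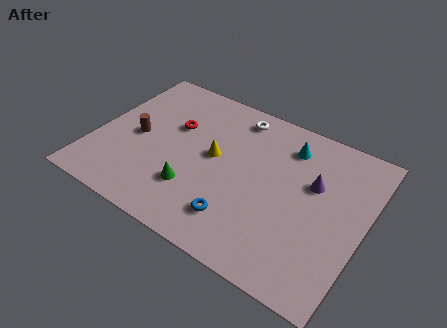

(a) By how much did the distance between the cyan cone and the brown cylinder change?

-3.6

The distance was about 11.3 in the first image and 7.7 in the second, so they moved 3.6 units closer together.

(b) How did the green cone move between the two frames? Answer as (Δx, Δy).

(0.9, 1.6)

The green cone was at about (4.3, 1.0) and moved to about (5.2, 2.6).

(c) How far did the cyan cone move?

2.7

From (11.8, 7.6) to (9.1, 7.4), the cyan cone covered √(2.7² + 0.2²) ≈ 2.7 units.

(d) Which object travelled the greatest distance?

the cyan cone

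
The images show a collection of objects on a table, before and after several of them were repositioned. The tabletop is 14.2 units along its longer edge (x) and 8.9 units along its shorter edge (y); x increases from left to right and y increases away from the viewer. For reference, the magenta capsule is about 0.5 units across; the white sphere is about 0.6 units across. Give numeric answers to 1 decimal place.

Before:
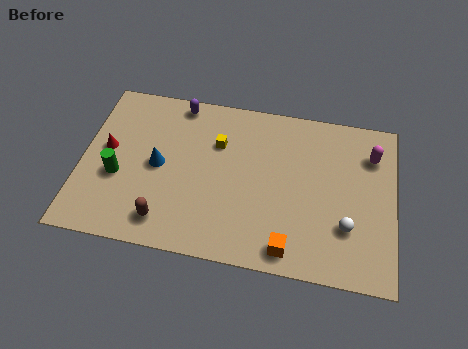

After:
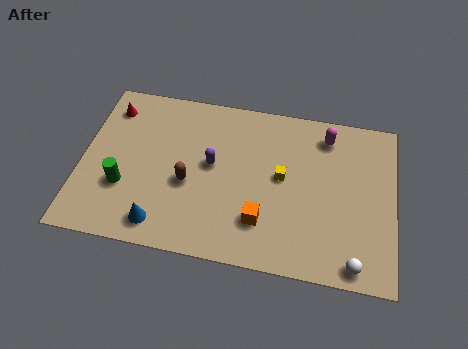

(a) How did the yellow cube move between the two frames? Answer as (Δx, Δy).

(3.0, -1.3)

The yellow cube was at about (6.1, 6.1) and moved to about (9.1, 4.8).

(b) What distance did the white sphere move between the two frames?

1.8

The white sphere moved from about (12.1, 2.7) to (12.5, 0.9), a distance of √(0.4² + 1.8²) ≈ 1.8.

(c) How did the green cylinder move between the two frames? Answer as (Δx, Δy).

(0.3, -0.5)

The green cylinder started near (1.7, 3.5) and ended near (2.0, 3.0).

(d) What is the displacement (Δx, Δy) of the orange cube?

(-1.3, 1.2)

The orange cube was at about (9.6, 1.1) and moved to about (8.3, 2.3).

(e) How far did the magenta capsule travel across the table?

2.2

From (13.1, 6.7) to (11.0, 7.4), the magenta capsule covered √(2.1² + 0.7²) ≈ 2.2 units.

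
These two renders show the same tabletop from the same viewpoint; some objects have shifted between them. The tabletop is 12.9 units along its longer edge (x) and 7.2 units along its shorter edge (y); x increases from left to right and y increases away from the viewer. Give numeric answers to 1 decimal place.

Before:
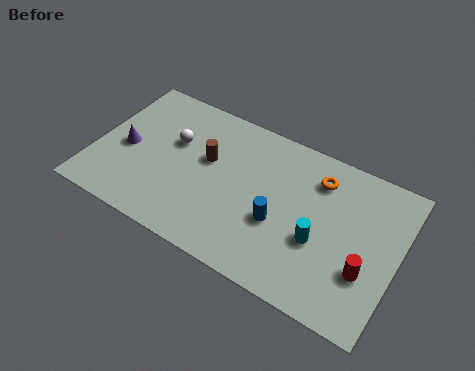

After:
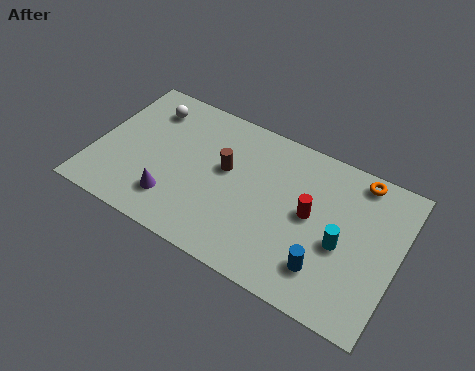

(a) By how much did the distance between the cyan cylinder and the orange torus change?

+0.5

The distance was about 2.8 in the first image and 3.3 in the second, so they moved 0.5 units further apart.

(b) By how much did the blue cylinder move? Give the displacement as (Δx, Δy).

(2.1, -1.1)

The blue cylinder was at about (8.0, 2.8) and moved to about (10.1, 1.7).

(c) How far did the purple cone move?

2.8

The purple cone was near (1.3, 3.3) before and (3.6, 1.7) after, so it travelled √(2.3² + 1.6²) ≈ 2.8 units.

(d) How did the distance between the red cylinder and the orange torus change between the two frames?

-0.9

Before: roughly 4.0 units apart; after: 3.1. That's 0.9 units closer together.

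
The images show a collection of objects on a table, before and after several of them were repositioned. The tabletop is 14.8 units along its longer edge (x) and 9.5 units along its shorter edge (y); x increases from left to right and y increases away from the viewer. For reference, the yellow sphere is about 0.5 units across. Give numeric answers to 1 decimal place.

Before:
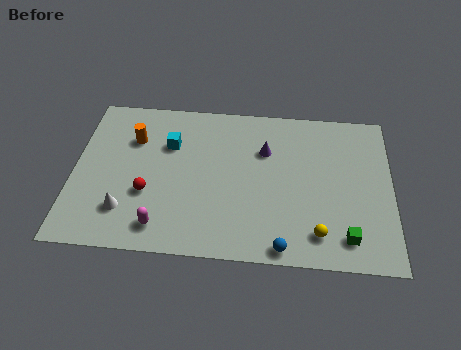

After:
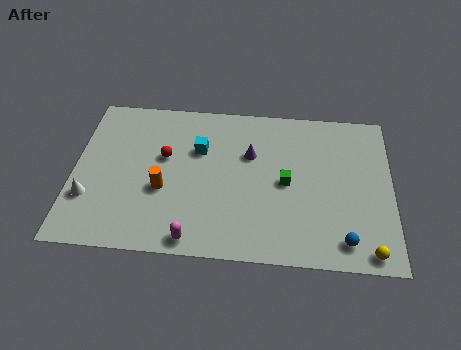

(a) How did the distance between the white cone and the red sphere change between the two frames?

+2.9

Before: roughly 1.5 units apart; after: 4.4. That's 2.9 units further apart.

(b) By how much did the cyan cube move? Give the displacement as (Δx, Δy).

(1.4, -0.2)

From the two frames, the cyan cube sits at roughly (4.4, 6.5) before and (5.8, 6.3) after.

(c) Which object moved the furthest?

the green cube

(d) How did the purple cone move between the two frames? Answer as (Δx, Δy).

(-0.7, -0.3)

From the two frames, the purple cone sits at roughly (8.9, 6.5) before and (8.2, 6.2) after.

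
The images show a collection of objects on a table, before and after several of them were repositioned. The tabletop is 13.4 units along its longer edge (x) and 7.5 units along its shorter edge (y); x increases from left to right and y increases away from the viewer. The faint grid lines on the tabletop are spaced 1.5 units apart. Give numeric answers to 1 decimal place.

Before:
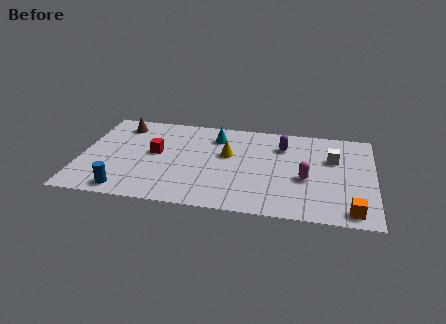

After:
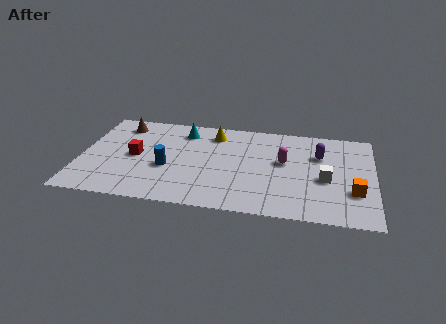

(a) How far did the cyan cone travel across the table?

1.5

The cyan cone moved from about (6.1, 5.9) to (4.6, 6.1), a distance of √(1.5² + 0.2²) ≈ 1.5.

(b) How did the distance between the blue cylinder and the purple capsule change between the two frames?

-1.2

Before: roughly 8.4 units apart; after: 7.2. That's 1.2 units closer together.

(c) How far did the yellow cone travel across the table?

1.7

The yellow cone was near (6.7, 4.5) before and (6.0, 6.1) after, so it travelled √(0.7² + 1.6²) ≈ 1.7 units.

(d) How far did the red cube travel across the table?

1.0

The red cube moved from about (3.4, 4.1) to (2.5, 3.7), a distance of √(0.9² + 0.4²) ≈ 1.0.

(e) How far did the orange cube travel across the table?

1.5

The orange cube moved from about (12.4, 0.9) to (12.5, 2.4), a distance of √(0.1² + 1.5²) ≈ 1.5.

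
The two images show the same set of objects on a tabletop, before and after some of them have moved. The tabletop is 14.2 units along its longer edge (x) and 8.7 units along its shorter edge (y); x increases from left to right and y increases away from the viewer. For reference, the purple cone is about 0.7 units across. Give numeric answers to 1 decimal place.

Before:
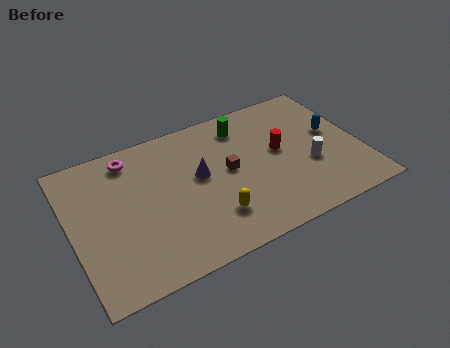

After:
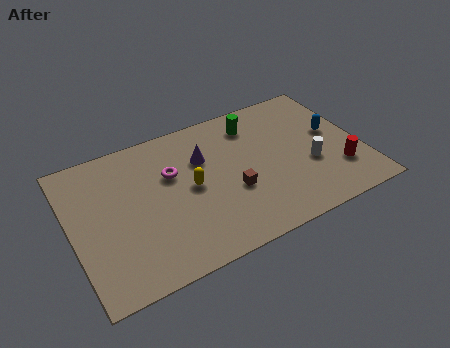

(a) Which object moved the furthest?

the red cylinder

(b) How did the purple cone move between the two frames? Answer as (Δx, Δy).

(0.3, 1.0)

The purple cone started near (6.3, 4.9) and ended near (6.6, 5.9).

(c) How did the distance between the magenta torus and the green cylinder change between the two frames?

-1.1

Before: roughly 5.6 units apart; after: 4.5. That's 1.1 units closer together.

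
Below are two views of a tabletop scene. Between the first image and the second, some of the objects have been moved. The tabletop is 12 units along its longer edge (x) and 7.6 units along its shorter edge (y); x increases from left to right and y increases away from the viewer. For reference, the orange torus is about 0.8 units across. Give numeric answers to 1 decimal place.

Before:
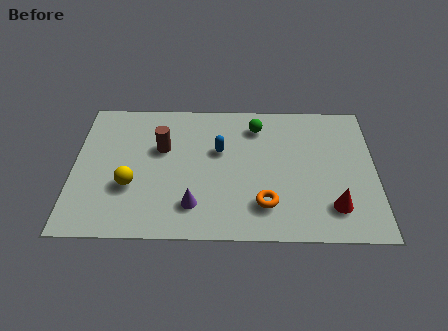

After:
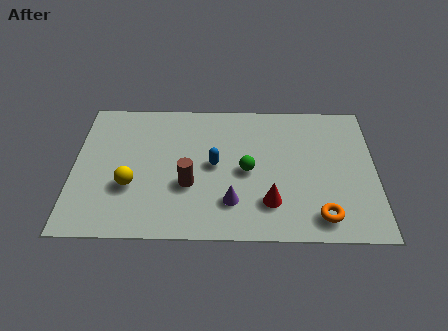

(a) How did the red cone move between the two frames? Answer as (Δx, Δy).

(-2.5, 0.2)

The red cone was at about (10.3, 1.7) and moved to about (7.8, 1.9).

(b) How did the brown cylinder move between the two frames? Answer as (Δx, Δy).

(1.1, -2.0)

The brown cylinder started near (3.5, 4.8) and ended near (4.6, 2.8).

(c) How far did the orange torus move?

2.3

The orange torus moved from about (7.6, 1.8) to (9.8, 1.2), a distance of √(2.2² + 0.6²) ≈ 2.3.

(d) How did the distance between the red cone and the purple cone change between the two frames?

-4.0

The distance was about 5.5 in the first image and 1.5 in the second, so they moved 4.0 units closer together.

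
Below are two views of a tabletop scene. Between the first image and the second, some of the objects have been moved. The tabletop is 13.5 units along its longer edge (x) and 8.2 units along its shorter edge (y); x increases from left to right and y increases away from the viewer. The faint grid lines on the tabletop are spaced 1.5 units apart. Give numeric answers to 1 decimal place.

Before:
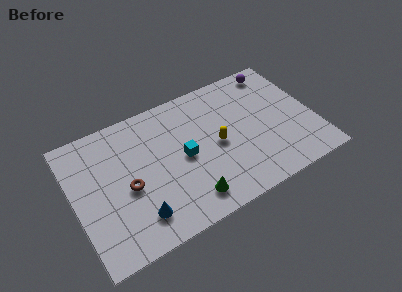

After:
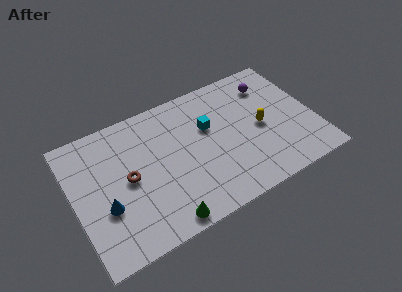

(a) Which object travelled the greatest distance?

the yellow capsule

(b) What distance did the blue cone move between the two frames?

2.1

The blue cone moved from about (3.2, 1.7) to (1.6, 3.0), a distance of √(1.6² + 1.3²) ≈ 2.1.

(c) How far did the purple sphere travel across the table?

0.9

The purple sphere moved from about (11.9, 7.2) to (11.4, 6.4), a distance of √(0.5² + 0.8²) ≈ 0.9.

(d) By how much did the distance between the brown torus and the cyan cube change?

+1.6

They were about 3.2 units apart before and 4.8 after — 1.6 units further apart.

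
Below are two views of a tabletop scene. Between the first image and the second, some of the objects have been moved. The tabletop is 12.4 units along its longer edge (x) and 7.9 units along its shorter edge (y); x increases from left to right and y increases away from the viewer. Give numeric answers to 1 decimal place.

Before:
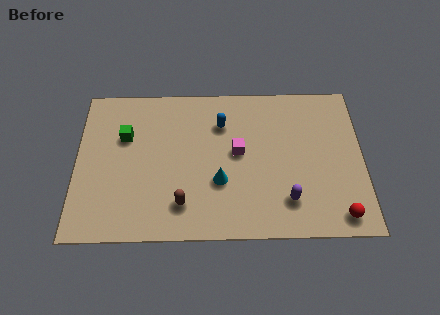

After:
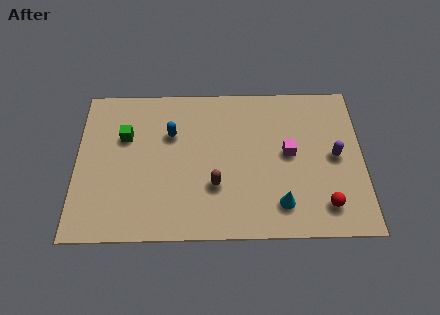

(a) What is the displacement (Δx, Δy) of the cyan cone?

(2.6, -1.2)

From the two frames, the cyan cone sits at roughly (6.2, 2.8) before and (8.8, 1.6) after.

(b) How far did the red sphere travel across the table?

0.8

The red sphere moved from about (11.3, 1.0) to (10.7, 1.5), a distance of √(0.6² + 0.5²) ≈ 0.8.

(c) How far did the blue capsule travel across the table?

2.3

The blue capsule was near (6.3, 5.8) before and (4.1, 5.3) after, so it travelled √(2.2² + 0.5²) ≈ 2.3 units.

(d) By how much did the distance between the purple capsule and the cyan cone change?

+0.3

Before: roughly 3.1 units apart; after: 3.4. That's 0.3 units further apart.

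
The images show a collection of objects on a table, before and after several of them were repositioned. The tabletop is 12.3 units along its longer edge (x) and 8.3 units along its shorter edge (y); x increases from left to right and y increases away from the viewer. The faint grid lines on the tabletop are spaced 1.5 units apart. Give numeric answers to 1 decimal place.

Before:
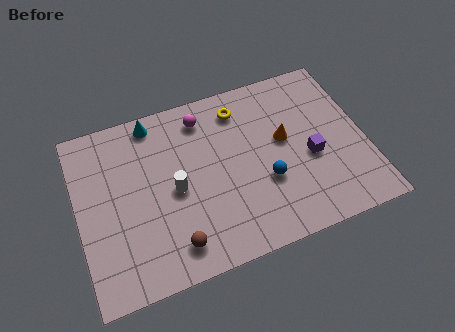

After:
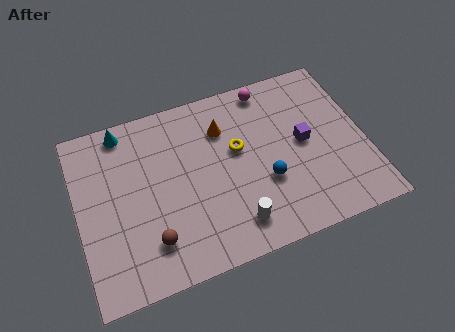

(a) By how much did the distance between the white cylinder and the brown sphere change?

+1.0

They were about 2.5 units apart before and 3.5 after — 1.0 units further apart.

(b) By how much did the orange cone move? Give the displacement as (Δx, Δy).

(-2.5, 1.4)

From the two frames, the orange cone sits at roughly (8.9, 4.7) before and (6.4, 6.1) after.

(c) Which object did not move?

the blue sphere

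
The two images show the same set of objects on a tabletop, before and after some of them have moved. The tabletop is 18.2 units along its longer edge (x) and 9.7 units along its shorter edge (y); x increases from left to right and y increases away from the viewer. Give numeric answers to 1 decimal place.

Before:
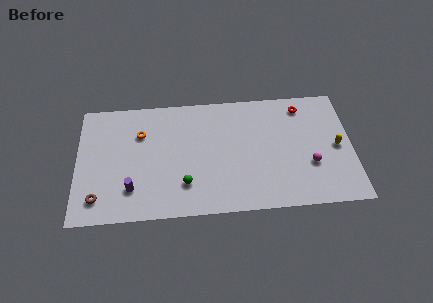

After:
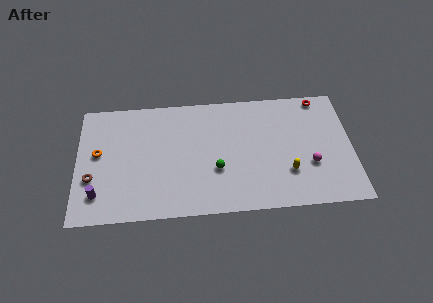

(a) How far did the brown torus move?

1.6

From (1.4, 1.8) to (1.0, 3.4), the brown torus covered √(0.4² + 1.6²) ≈ 1.6 units.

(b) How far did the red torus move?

1.3

From (15.0, 8.2) to (16.2, 8.8), the red torus covered √(1.2² + 0.6²) ≈ 1.3 units.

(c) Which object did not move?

the magenta sphere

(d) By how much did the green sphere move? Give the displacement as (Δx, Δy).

(2.1, 1.0)

The green sphere started near (7.1, 2.5) and ended near (9.2, 3.5).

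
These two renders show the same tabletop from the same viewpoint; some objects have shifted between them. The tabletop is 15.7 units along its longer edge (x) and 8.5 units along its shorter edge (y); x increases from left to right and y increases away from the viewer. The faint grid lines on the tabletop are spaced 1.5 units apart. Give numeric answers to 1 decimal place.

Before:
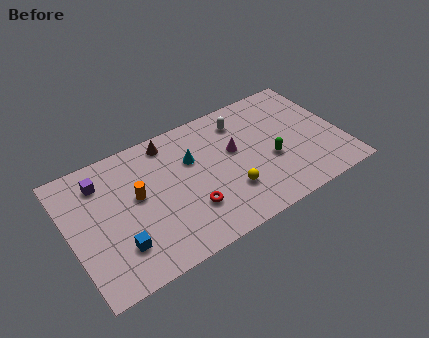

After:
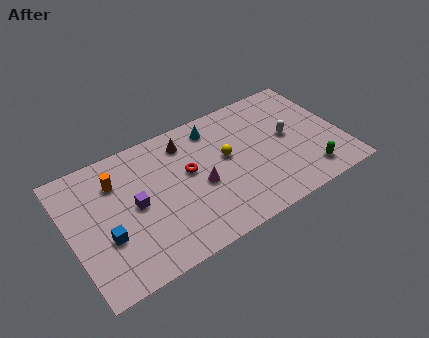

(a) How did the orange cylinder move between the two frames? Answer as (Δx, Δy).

(-1.0, 1.5)

The orange cylinder was at about (3.9, 4.8) and moved to about (2.9, 6.3).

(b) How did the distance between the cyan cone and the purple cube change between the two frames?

+0.5

They were about 5.2 units apart before and 5.7 after — 0.5 units further apart.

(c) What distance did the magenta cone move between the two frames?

2.6

The magenta cone moved from about (9.6, 5.0) to (7.4, 3.7), a distance of √(2.2² + 1.3²) ≈ 2.6.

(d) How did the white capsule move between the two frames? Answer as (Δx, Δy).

(2.4, -2.3)

From the two frames, the white capsule sits at roughly (10.3, 6.8) before and (12.7, 4.5) after.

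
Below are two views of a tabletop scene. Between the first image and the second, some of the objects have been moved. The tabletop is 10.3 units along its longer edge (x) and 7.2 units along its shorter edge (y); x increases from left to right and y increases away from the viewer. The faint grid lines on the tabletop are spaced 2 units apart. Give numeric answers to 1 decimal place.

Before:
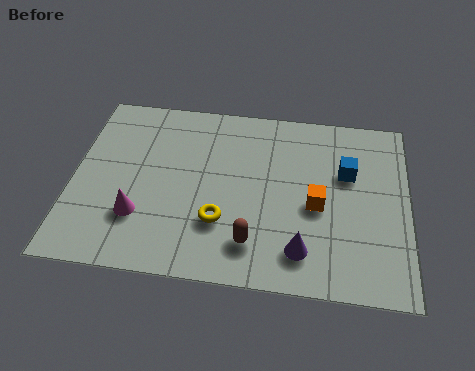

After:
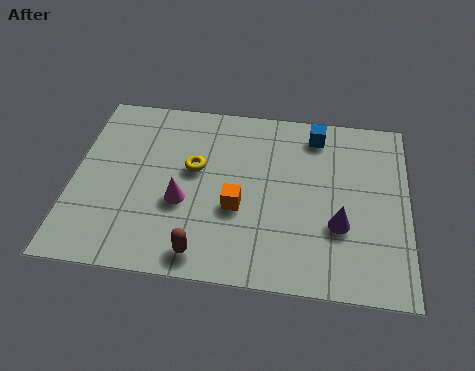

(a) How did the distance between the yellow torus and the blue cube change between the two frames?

-0.3

They were about 4.5 units apart before and 4.2 after — 0.3 units closer together.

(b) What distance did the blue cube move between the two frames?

1.8

The blue cube was near (8.4, 4.6) before and (7.4, 6.1) after, so it travelled √(1.0² + 1.5²) ≈ 1.8 units.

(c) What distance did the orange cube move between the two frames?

2.4

The orange cube was near (7.5, 3.2) before and (5.1, 2.8) after, so it travelled √(2.4² + 0.4²) ≈ 2.4 units.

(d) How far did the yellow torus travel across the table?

2.2

The yellow torus moved from about (4.6, 2.2) to (3.7, 4.2), a distance of √(0.9² + 2.0²) ≈ 2.2.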